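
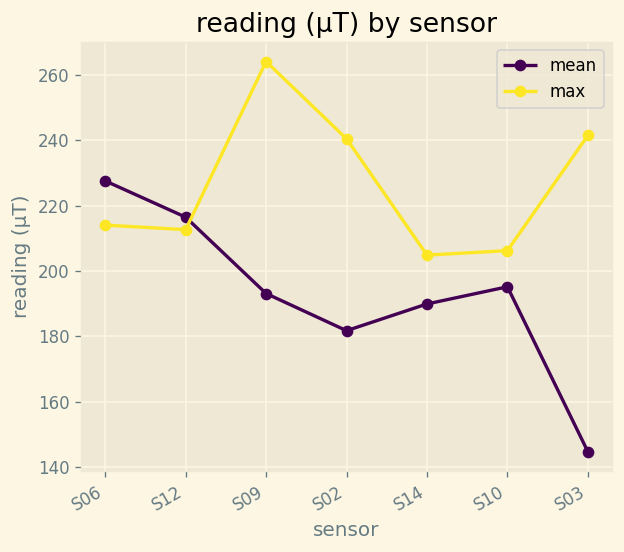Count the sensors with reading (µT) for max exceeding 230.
3

Above 230: S09, S02, S03.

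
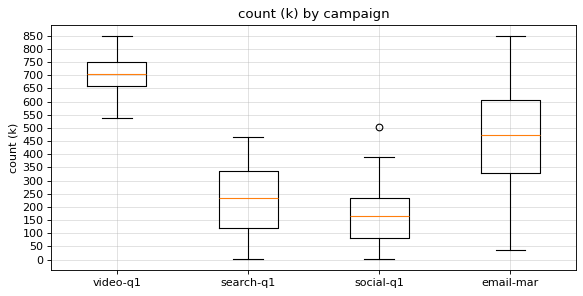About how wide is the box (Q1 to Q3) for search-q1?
≈ 250

Q3 ≈ 350, Q1 ≈ 100; IQR ≈ 250.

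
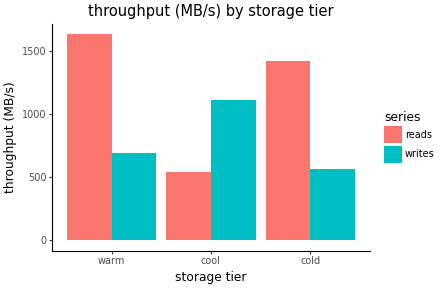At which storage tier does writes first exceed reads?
cool

warm: writes ≈ 600 vs reads ≈ 1600 (not yet); cool: writes ≈ 1200 vs reads ≈ 600 (first crossover).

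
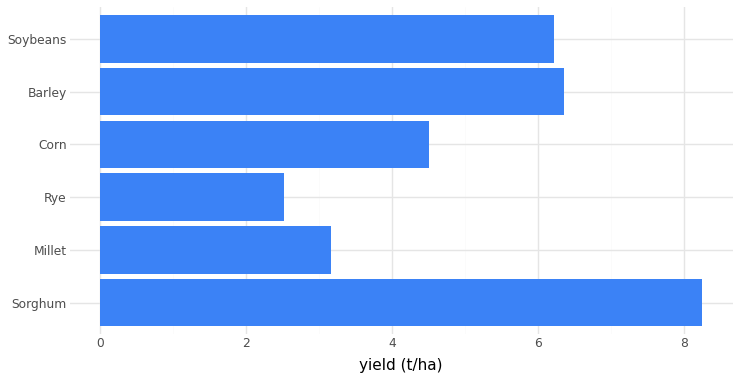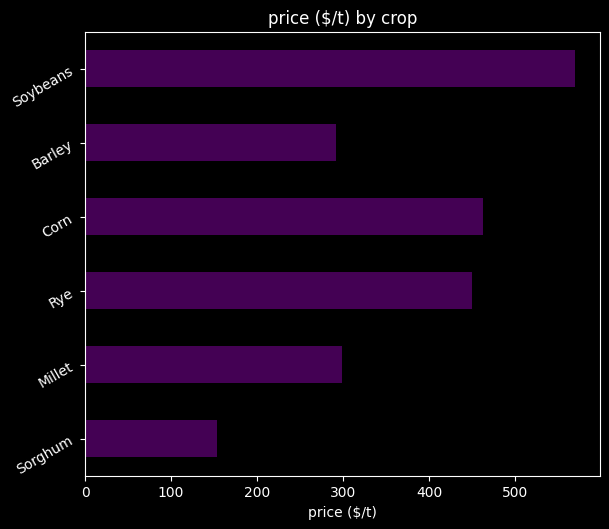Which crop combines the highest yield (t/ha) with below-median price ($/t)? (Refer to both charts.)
Chart 2 median price ($/t) ≈ 400; below-median crops: Sorghum, Millet, Barley. Among those, Sorghum has the highest yield (t/ha) (≈ 8).

Sorghum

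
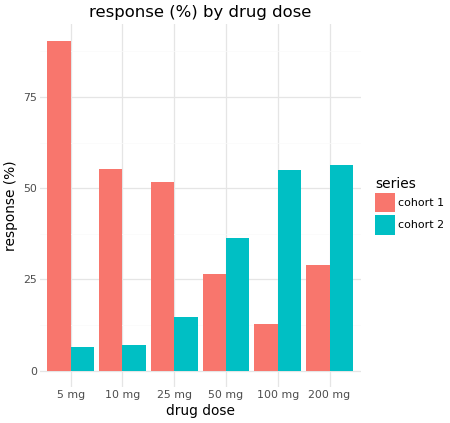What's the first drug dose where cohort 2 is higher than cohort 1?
25 mg: cohort 2 ≈ 10 vs cohort 1 ≈ 50 (not yet); 50 mg: cohort 2 ≈ 40 vs cohort 1 ≈ 30 (first crossover).

50 mg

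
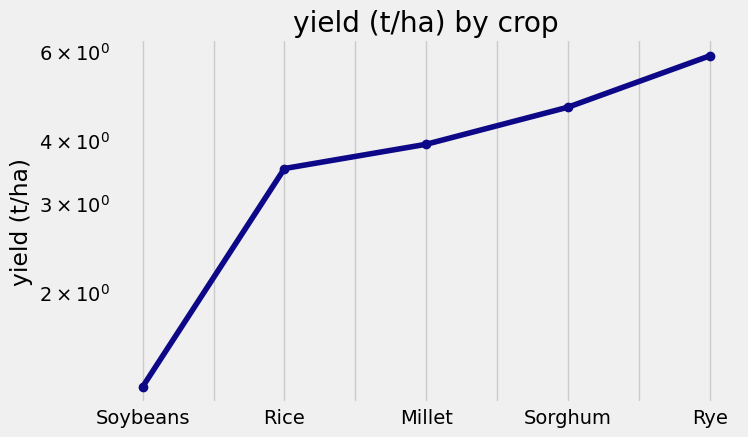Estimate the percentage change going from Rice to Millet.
Rice ≈ 3.5, Millet ≈ 4.0; (4.0 − 3.5) / 3.5 ≈ +14.3%.

≈ +14.3%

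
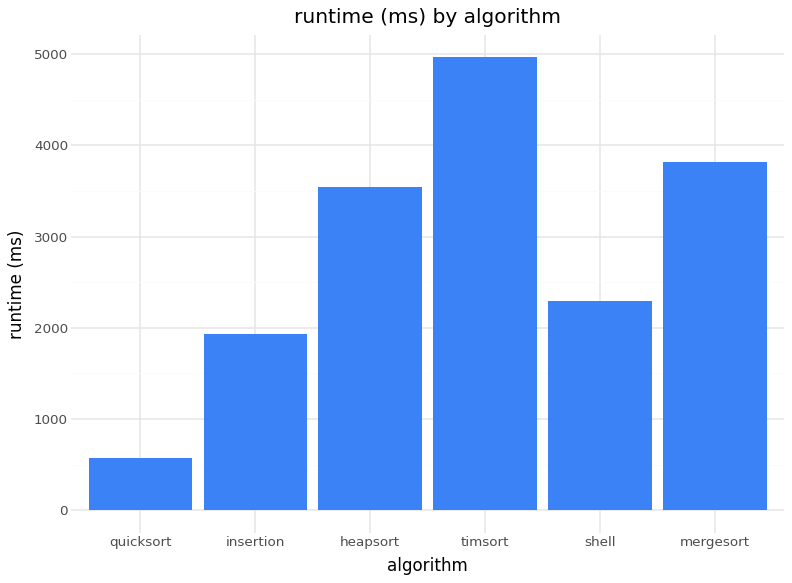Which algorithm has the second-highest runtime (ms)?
mergesort

Top 3: timsort ≈ 5000, mergesort ≈ 4000, heapsort ≈ 3500.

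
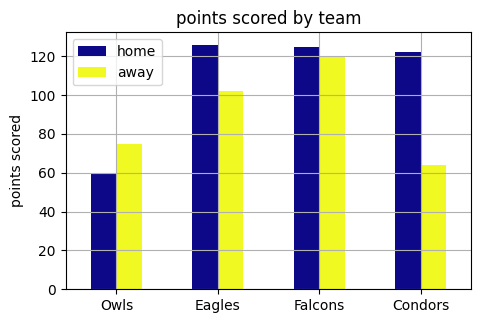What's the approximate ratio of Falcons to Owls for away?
Falcons ≈ 120, Owls ≈ 80; 120/80 ≈ 1.5.

≈ 1.5×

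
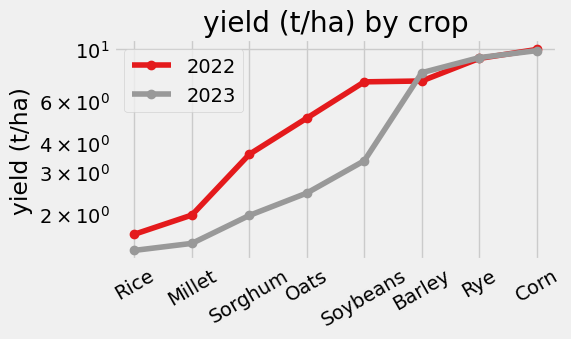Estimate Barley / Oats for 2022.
Barley ≈ 7, Oats ≈ 5; 7/5 ≈ 1.4.

≈ 1.4×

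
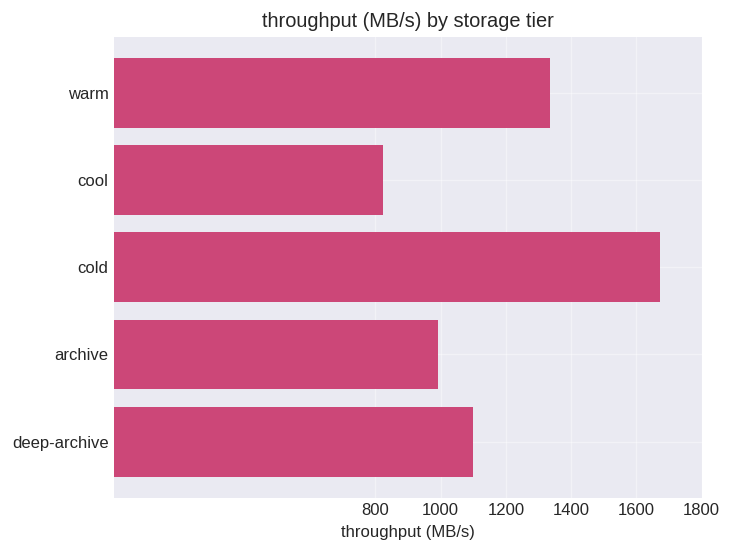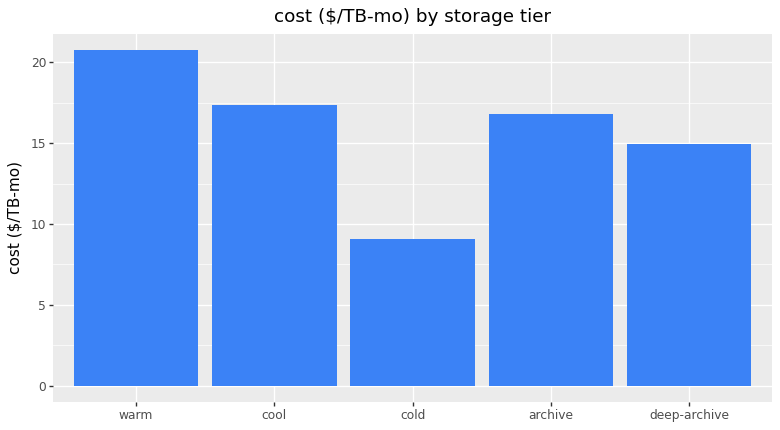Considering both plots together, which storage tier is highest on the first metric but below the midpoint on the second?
Chart 2 median cost ($/TB-mo) ≈ 16; below-median storage tiers: cold, deep-archive. Among those, cold has the highest throughput (MB/s) (≈ 1600).

cold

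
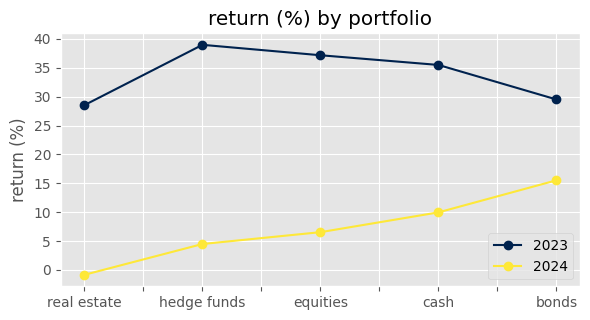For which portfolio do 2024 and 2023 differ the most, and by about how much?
hedge funds, ≈ 35 %

hedge funds: 2024 ≈ 5, 2023 ≈ 40 → gap ≈ 35. Next-largest (equities) is only ≈ 30.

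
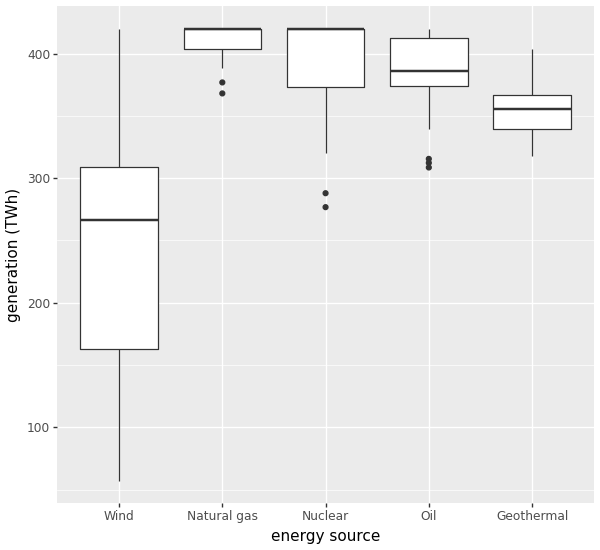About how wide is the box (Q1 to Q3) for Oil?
≈ 40

Q3 ≈ 420, Q1 ≈ 380; IQR ≈ 40.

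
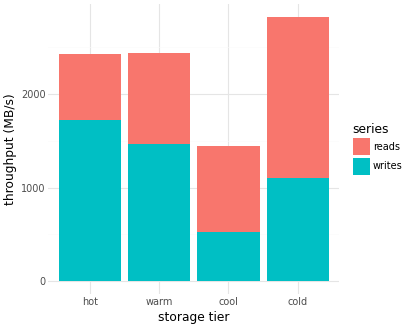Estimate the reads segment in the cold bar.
≈ 2000

reads top ≈ 3000, bottom ≈ 1000; segment ≈ 2000.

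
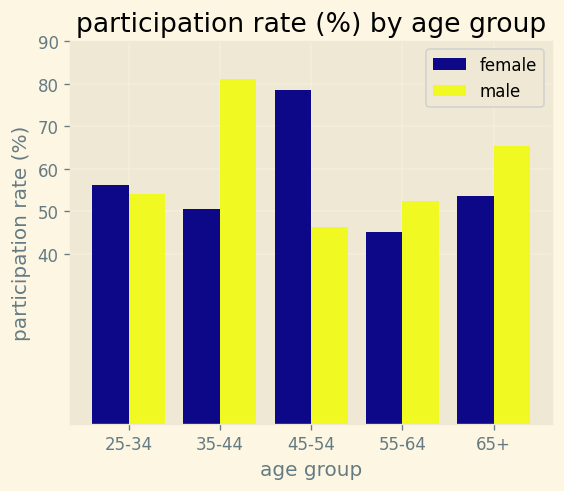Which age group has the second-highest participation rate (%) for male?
Top 3 for male: 35-44 ≈ 80, 65+ ≈ 70, 25-34 ≈ 50.

65+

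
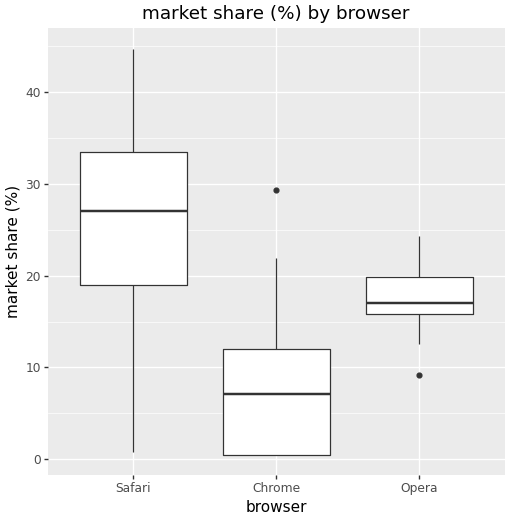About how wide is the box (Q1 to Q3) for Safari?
≈ 14

Q3 ≈ 34, Q1 ≈ 20; IQR ≈ 14.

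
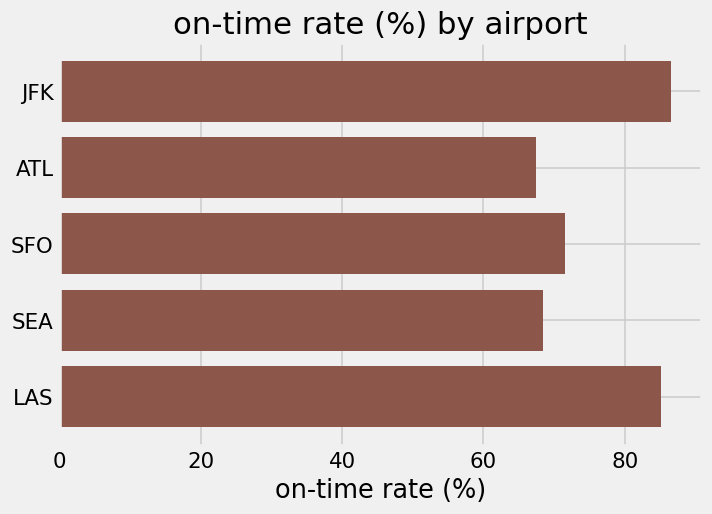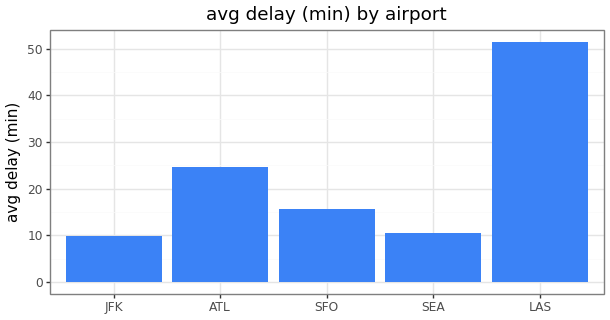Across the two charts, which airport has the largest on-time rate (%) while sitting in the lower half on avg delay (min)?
JFK

Chart 2 median avg delay (min) ≈ 15; below-median airports: JFK, SEA. Among those, JFK has the highest on-time rate (%) (≈ 90).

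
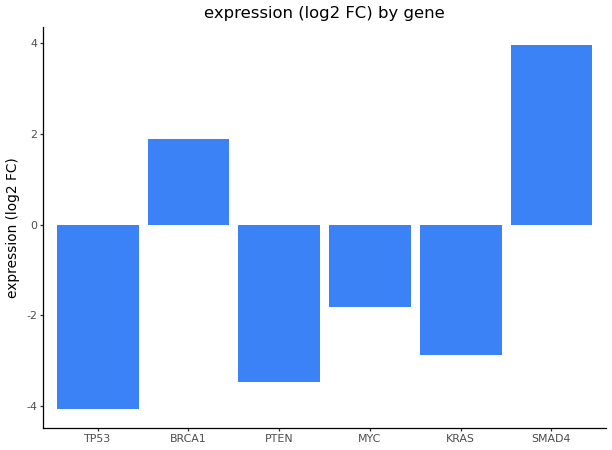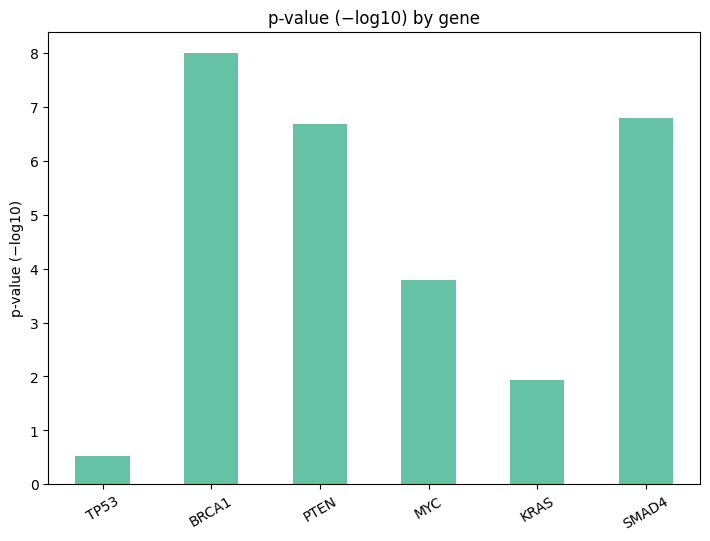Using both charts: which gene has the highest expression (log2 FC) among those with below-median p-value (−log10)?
MYC

Chart 2 median p-value (−log10) ≈ 5; below-median genes: TP53, MYC, KRAS. Among those, MYC has the highest expression (log2 FC) (≈ -2).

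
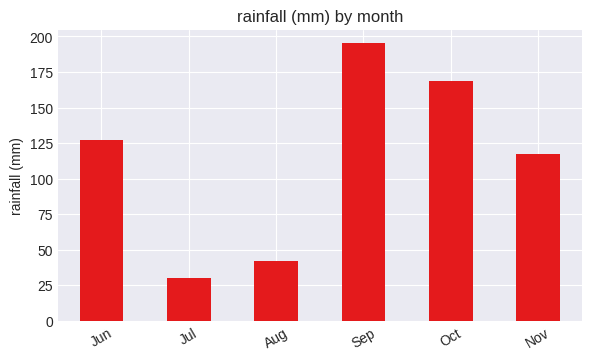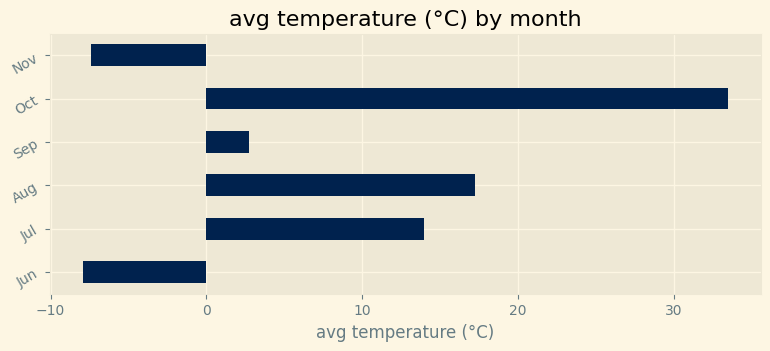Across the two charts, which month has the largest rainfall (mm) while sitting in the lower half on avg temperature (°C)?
Chart 2 median avg temperature (°C) ≈ 10; below-median months: Jun, Sep, Nov. Among those, Sep has the highest rainfall (mm) (≈ 200).

Sep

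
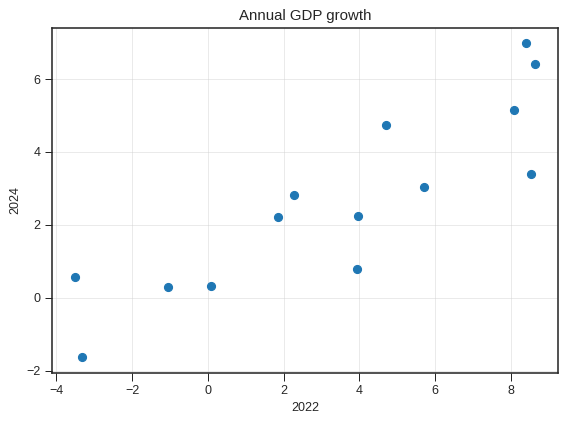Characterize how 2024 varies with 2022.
positive, strong

Points are positively correlated; strong (|r| ≈ 0.9).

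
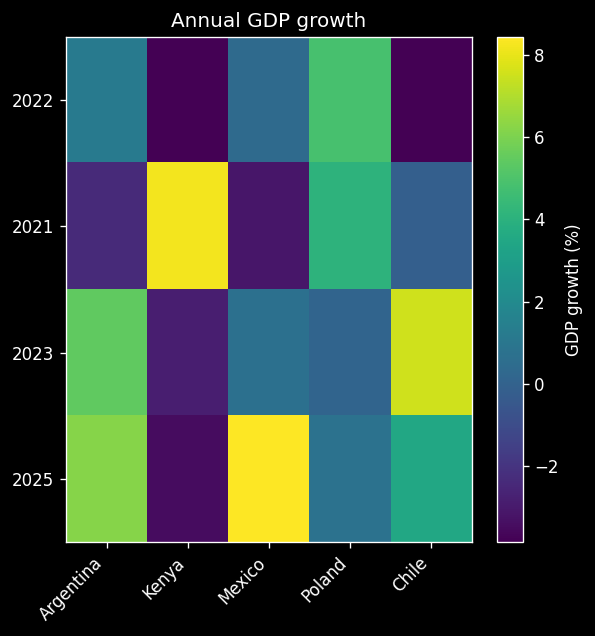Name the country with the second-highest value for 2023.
Argentina

Top 3 for 2023: Chile ≈ 8, Argentina ≈ 6, Mexico ≈ 0.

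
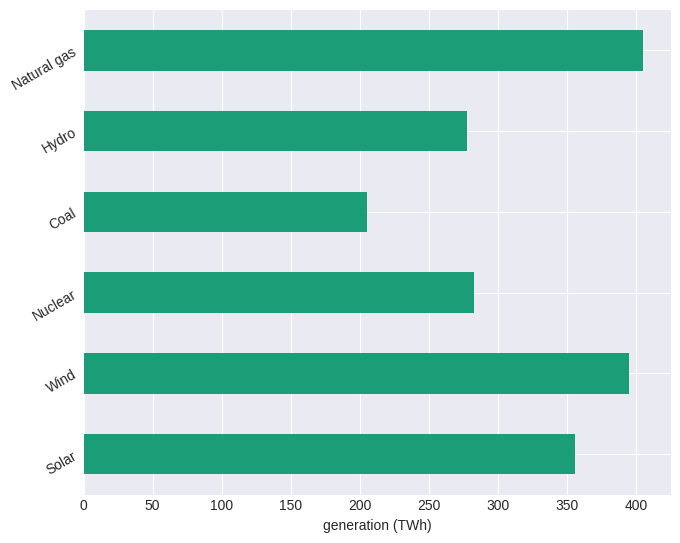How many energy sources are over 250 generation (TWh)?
Above 250: Solar, Wind, Nuclear, Hydro, Natural gas.

5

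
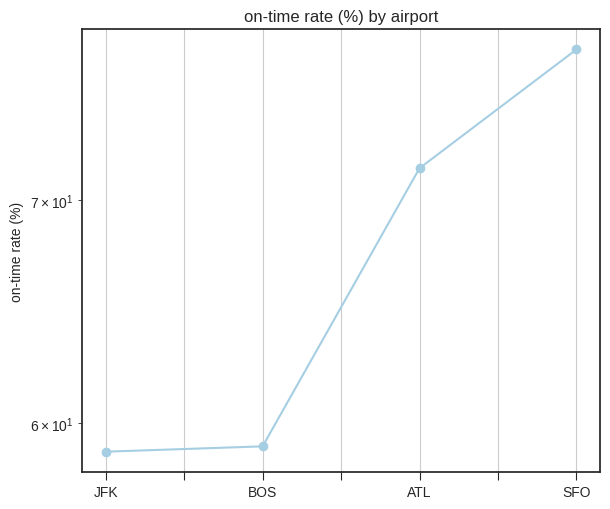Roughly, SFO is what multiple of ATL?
≈ 1.08×

SFO ≈ 78, ATL ≈ 72; 78/72 ≈ 1.08.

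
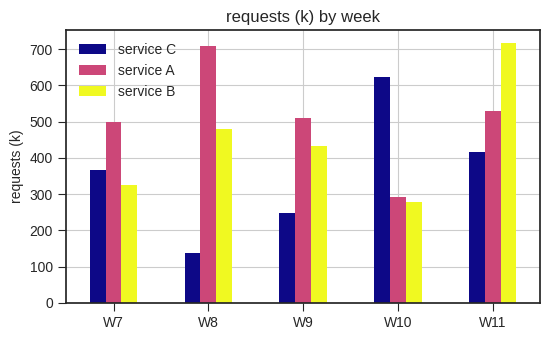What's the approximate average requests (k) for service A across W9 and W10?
(500 + 300) / 2 ≈ 400.

≈ 400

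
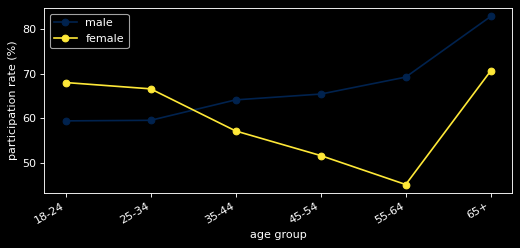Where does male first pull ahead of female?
25-34: male ≈ 60 vs female ≈ 65 (not yet); 35-44: male ≈ 65 vs female ≈ 55 (first crossover).

35-44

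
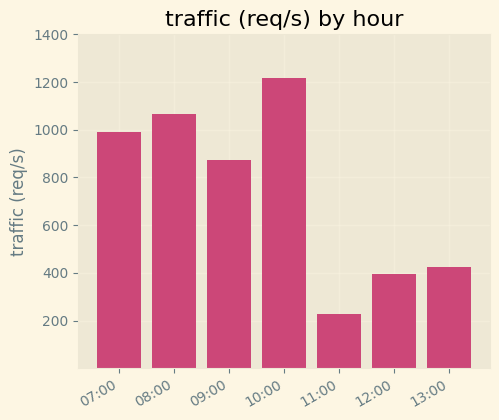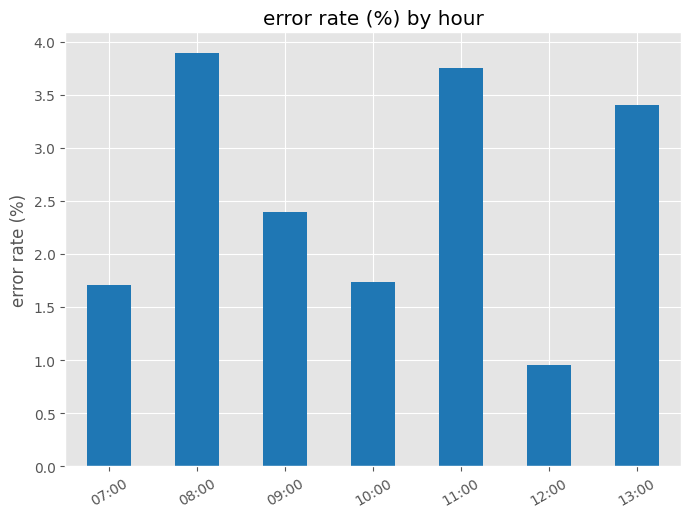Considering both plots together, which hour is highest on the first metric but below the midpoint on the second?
10:00

Chart 2 median error rate (%) ≈ 2.5; below-median hours: 07:00, 10:00, 12:00. Among those, 10:00 has the highest traffic (req/s) (≈ 1200).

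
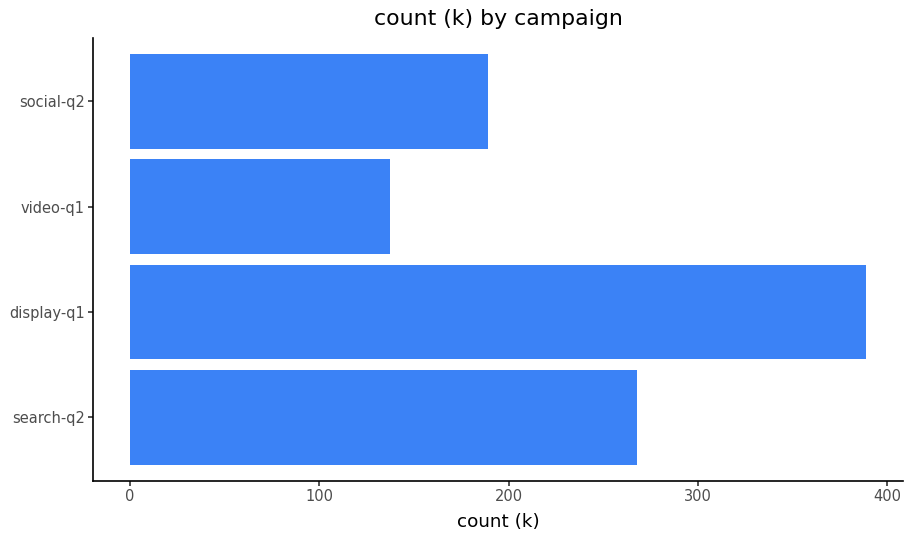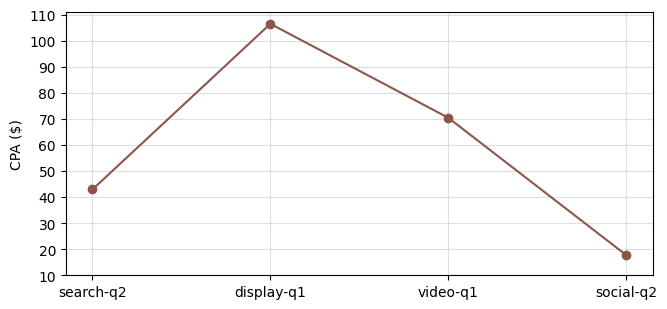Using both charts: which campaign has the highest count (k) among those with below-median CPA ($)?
search-q2

Chart 2 median CPA ($) ≈ 60; below-median campaigns: search-q2, social-q2. Among those, search-q2 has the highest count (k) (≈ 250).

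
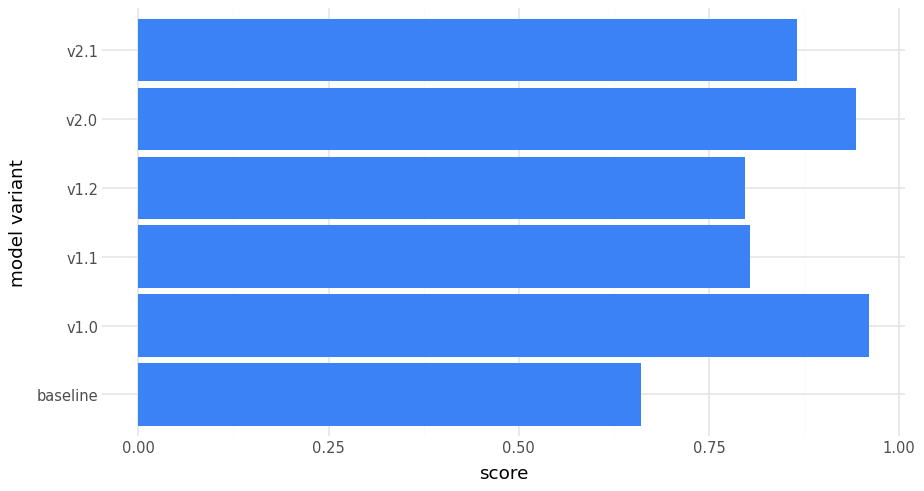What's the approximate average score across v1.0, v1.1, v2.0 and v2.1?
≈ 0.9

(1.0 + 0.8 + 0.9 + 0.9) / 4 ≈ 0.9.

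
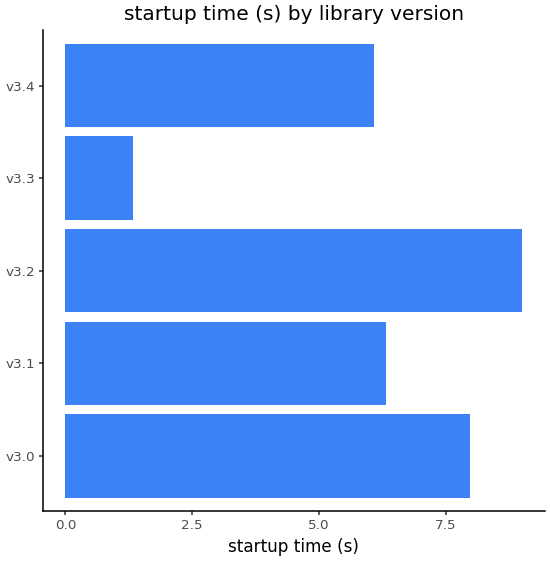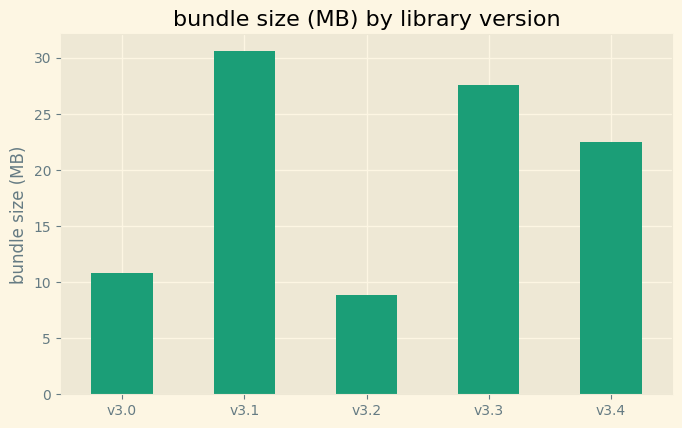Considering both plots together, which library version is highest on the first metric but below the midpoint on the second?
Chart 2 median bundle size (MB) ≈ 25; below-median library versions: v3.0, v3.2. Among those, v3.2 has the highest startup time (s) (≈ 9).

v3.2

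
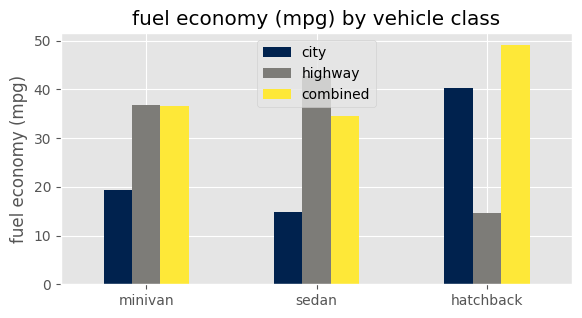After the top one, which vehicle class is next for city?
Top 3 for city: hatchback ≈ 40, minivan ≈ 20, sedan ≈ 15.

minivan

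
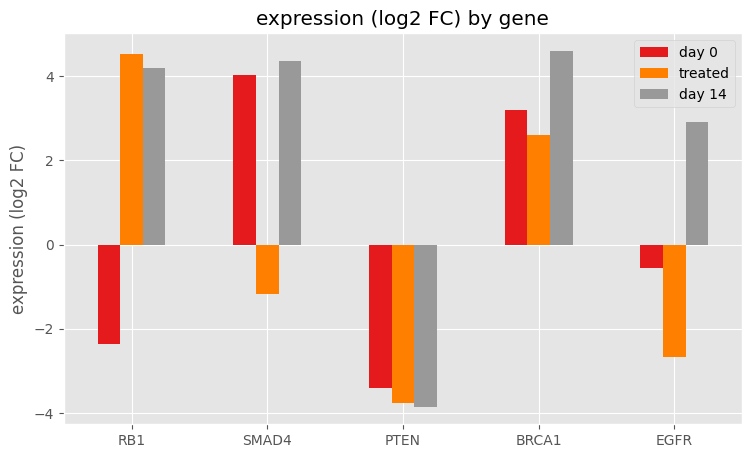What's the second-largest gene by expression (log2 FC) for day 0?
Top 3 for day 0: SMAD4 ≈ 4, BRCA1 ≈ 3, EGFR ≈ -1.

BRCA1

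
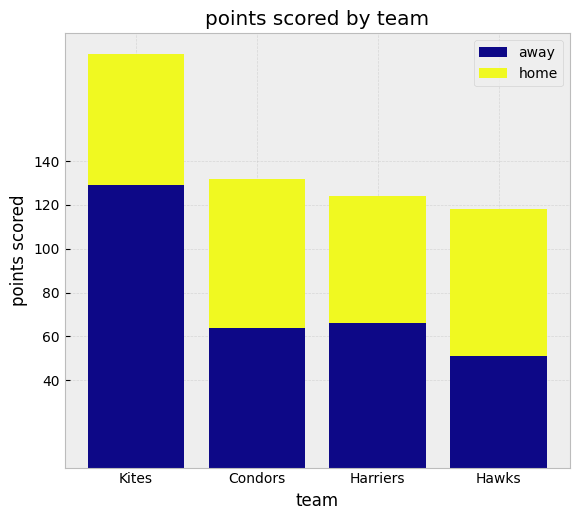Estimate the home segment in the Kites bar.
≈ 60

home top ≈ 180, bottom ≈ 120; segment ≈ 60.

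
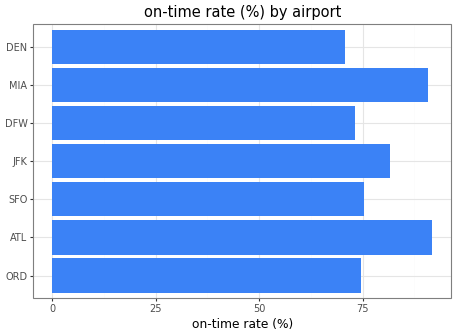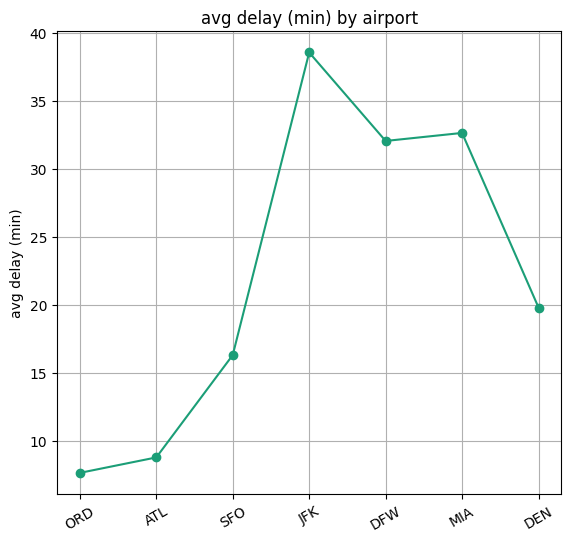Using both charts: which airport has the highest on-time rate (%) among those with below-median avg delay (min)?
Chart 2 median avg delay (min) ≈ 20; below-median airports: ORD, ATL, SFO. Among those, ATL has the highest on-time rate (%) (≈ 90).

ATL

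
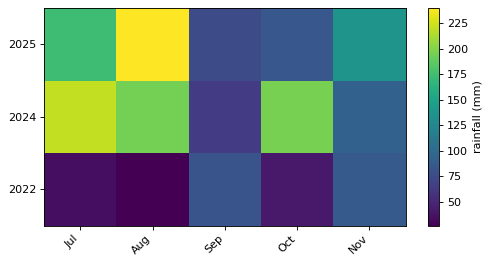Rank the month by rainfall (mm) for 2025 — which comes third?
Top 4 for 2025: Aug ≈ 240, Jul ≈ 180, Nov ≈ 140, Oct ≈ 80.

Nov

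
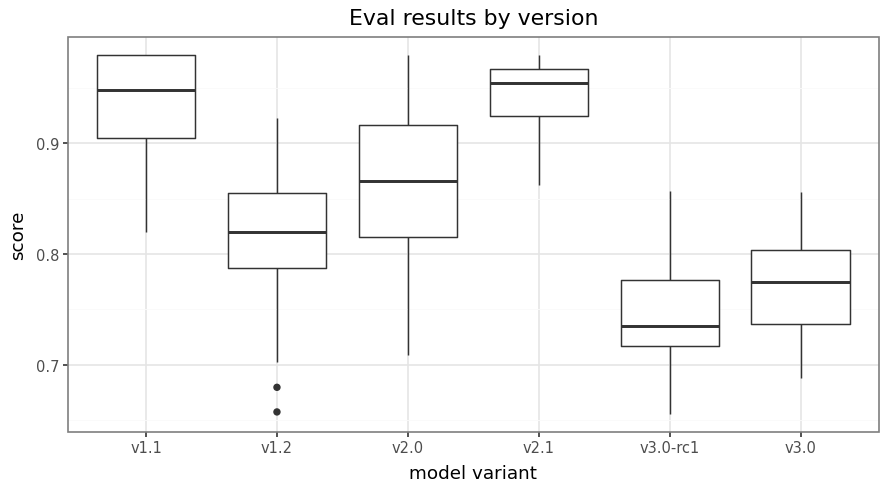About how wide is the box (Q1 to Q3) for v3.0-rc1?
≈ 0.06

Q3 ≈ 0.78, Q1 ≈ 0.72; IQR ≈ 0.06.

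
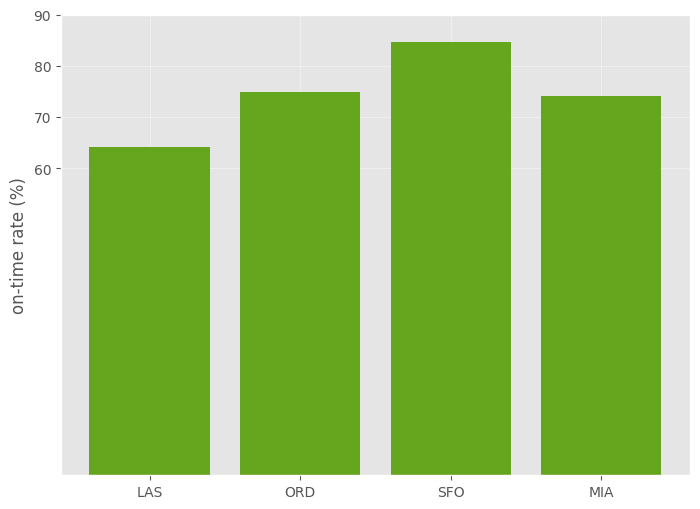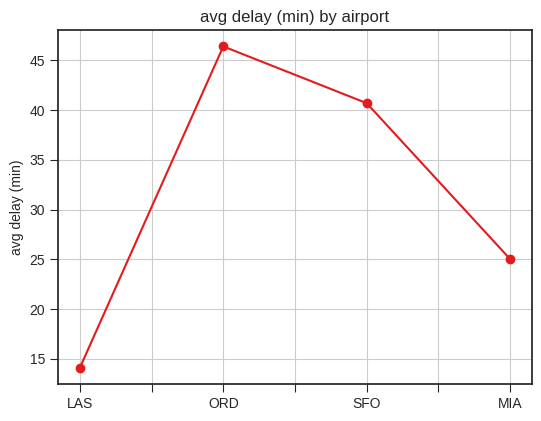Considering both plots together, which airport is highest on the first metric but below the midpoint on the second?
Chart 2 median avg delay (min) ≈ 35; below-median airports: LAS, MIA. Among those, MIA has the highest on-time rate (%) (≈ 70).

MIA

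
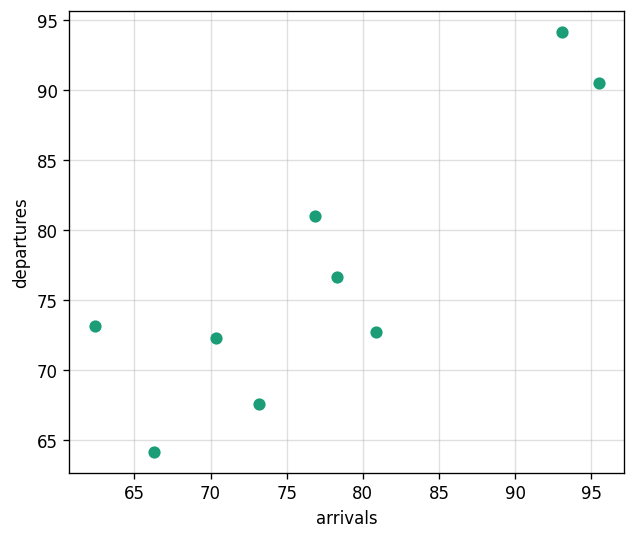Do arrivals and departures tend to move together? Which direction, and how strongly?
positive, strong

Points are positively correlated; strong (|r| ≈ 0.9).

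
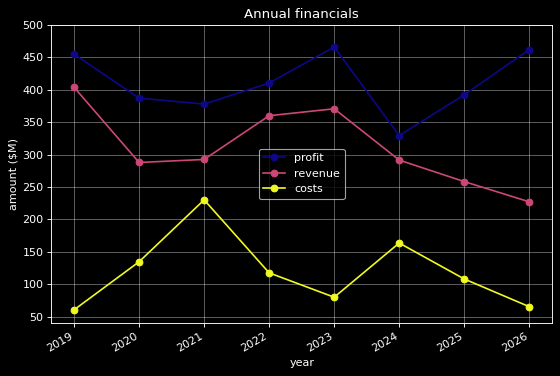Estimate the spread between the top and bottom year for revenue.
Max 2019 ≈ 400, min 2026 ≈ 250; range ≈ 150.

≈ 150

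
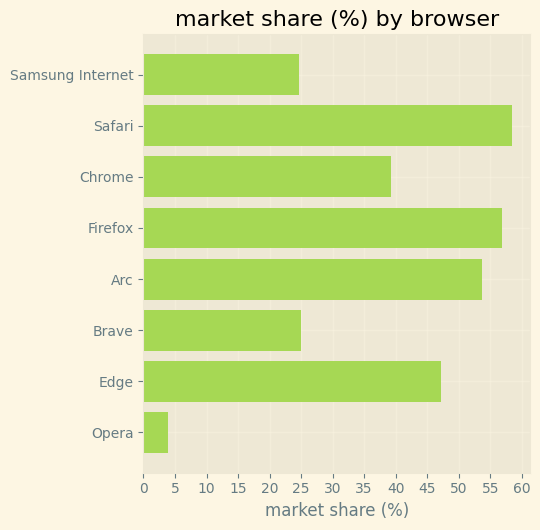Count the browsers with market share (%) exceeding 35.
5

Above 35: Safari, Chrome, Firefox, Arc, Edge.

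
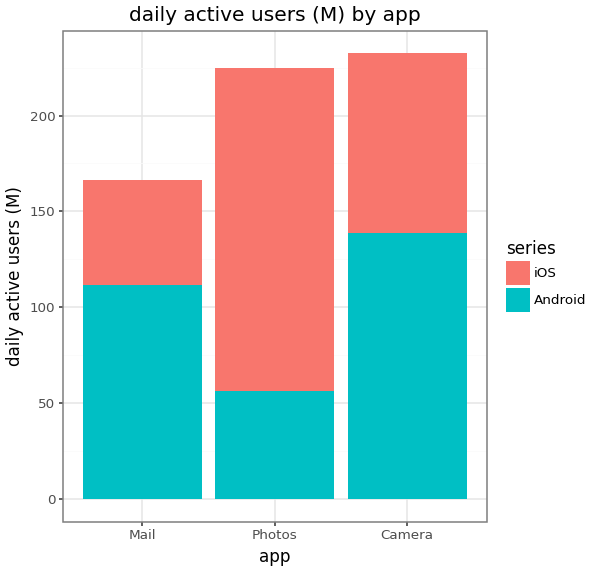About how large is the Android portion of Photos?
≈ 60

Android top ≈ 60, bottom ≈ 0; segment ≈ 60.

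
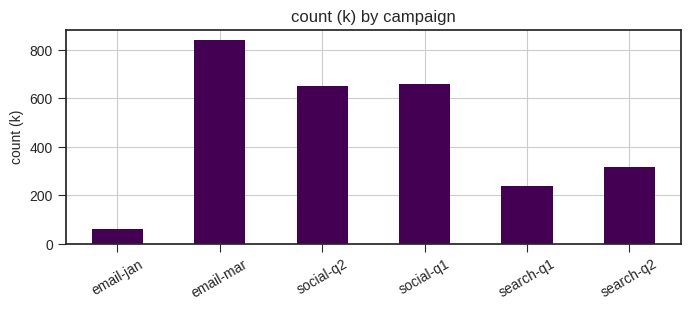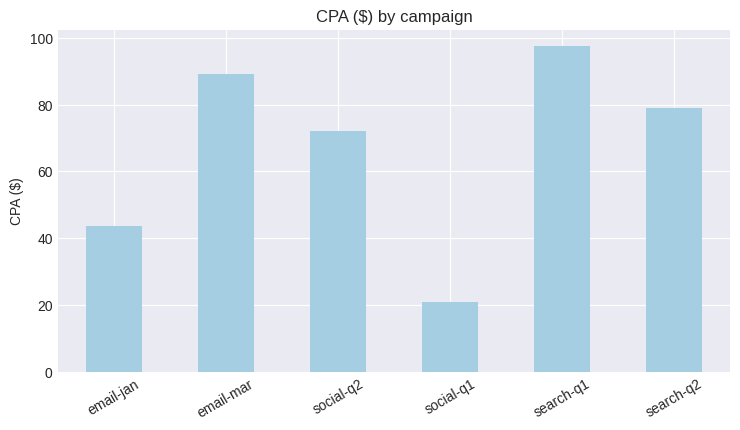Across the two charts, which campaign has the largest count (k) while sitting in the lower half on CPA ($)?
Chart 2 median CPA ($) ≈ 80; below-median campaigns: email-jan, social-q2, social-q1. Among those, social-q1 has the highest count (k) (≈ 700).

social-q1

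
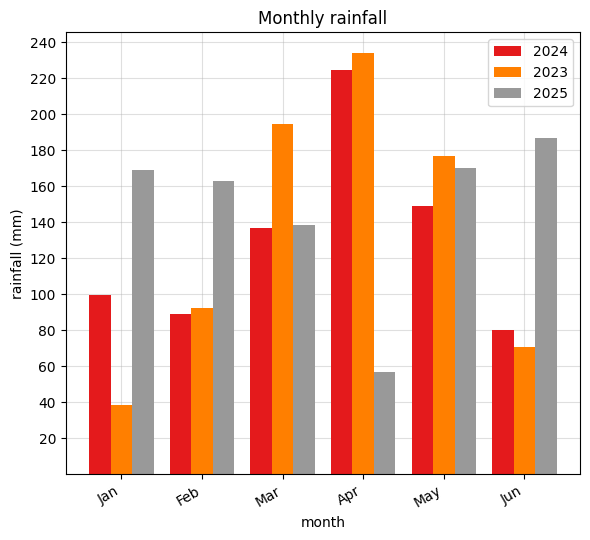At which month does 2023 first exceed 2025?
Mar

Feb: 2023 ≈ 100 vs 2025 ≈ 160 (not yet); Mar: 2023 ≈ 200 vs 2025 ≈ 140 (first crossover).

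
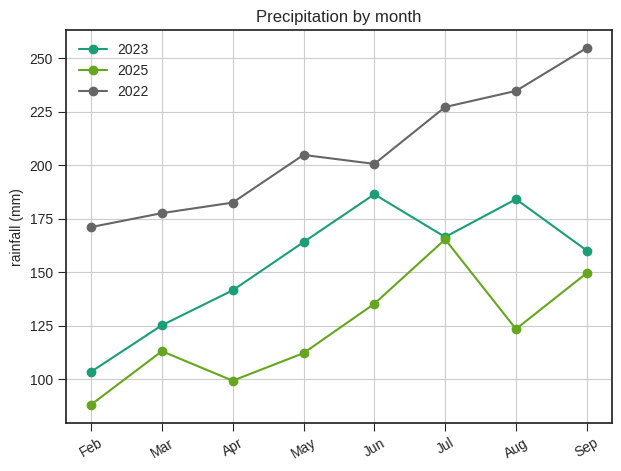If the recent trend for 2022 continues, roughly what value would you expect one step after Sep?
Last three: 220, 240, 260 → slope ≈ 20/step → next ≈ 280.

≈ 280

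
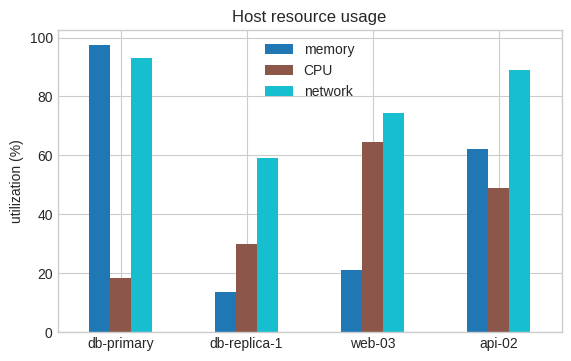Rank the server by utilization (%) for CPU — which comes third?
db-replica-1

Top 4 for CPU: web-03 ≈ 60, api-02 ≈ 50, db-replica-1 ≈ 30, db-primary ≈ 20.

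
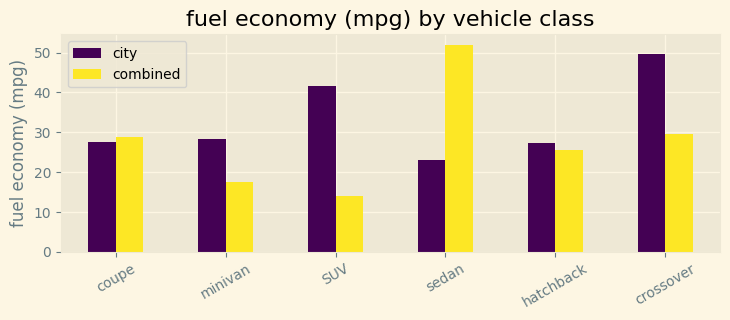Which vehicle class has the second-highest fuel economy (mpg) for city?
Top 3 for city: crossover ≈ 50, SUV ≈ 40, minivan ≈ 30.

SUV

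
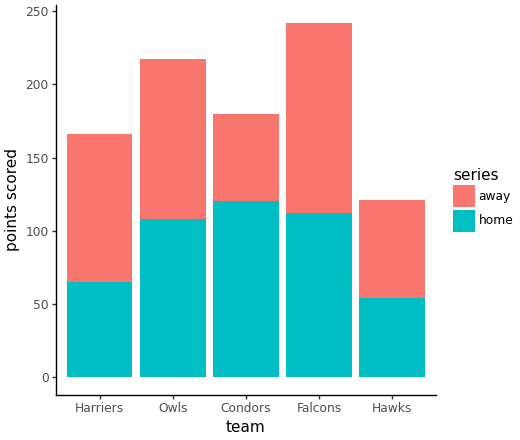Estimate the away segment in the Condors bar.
away top ≈ 175, bottom ≈ 125; segment ≈ 50.

≈ 50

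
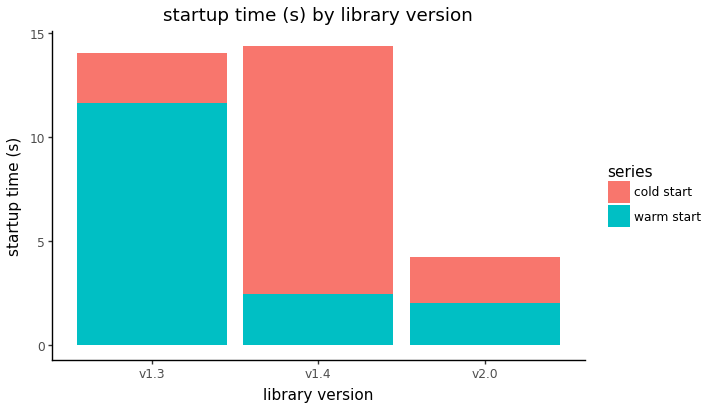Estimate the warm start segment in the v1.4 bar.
warm start top ≈ 2, bottom ≈ 0; segment ≈ 2.

≈ 2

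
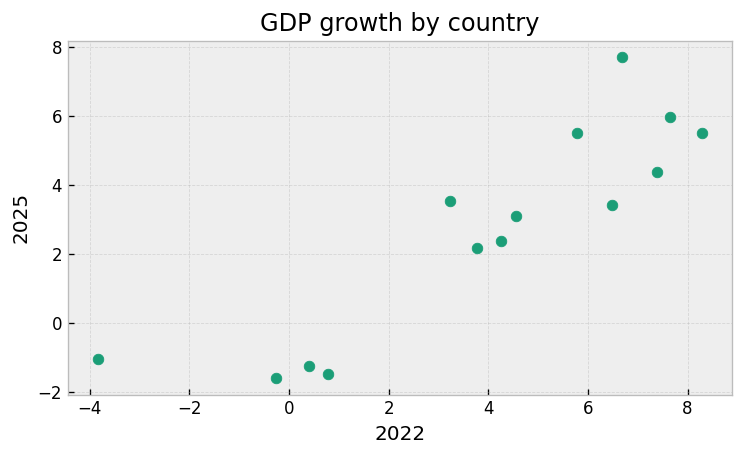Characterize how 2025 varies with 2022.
Points are positively correlated; strong (|r| ≈ 0.9).

positive, strong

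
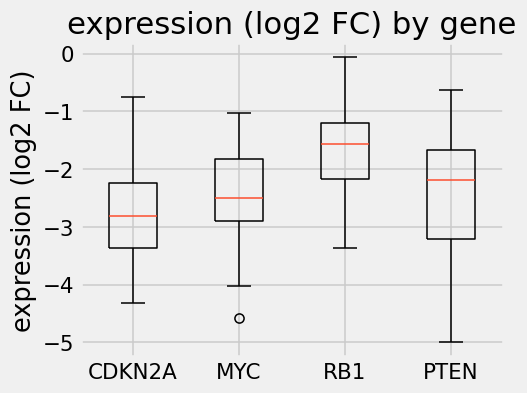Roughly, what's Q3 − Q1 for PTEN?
≈ 1.5

Q3 ≈ -1.7, Q1 ≈ -3.2; IQR ≈ 1.5.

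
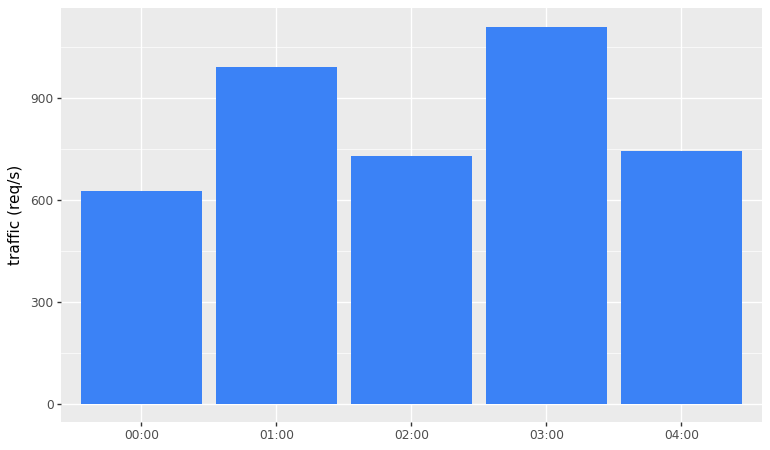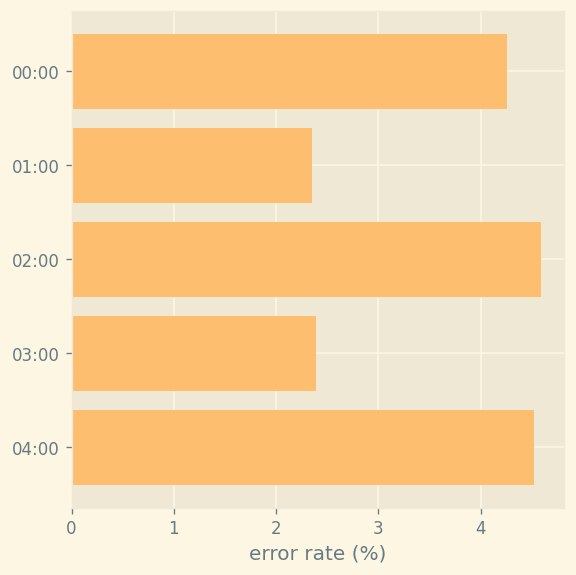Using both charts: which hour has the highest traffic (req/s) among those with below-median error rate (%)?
03:00

Chart 2 median error rate (%) ≈ 4.5; below-median hours: 01:00, 03:00. Among those, 03:00 has the highest traffic (req/s) (≈ 1200).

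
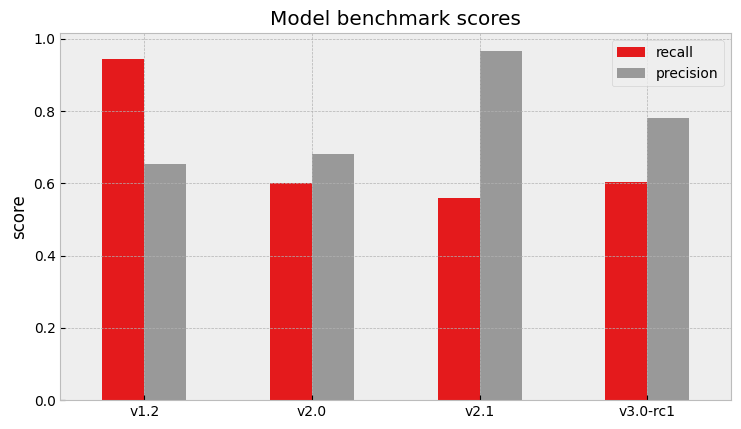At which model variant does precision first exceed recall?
v2.0

v1.2: precision ≈ 0.7 vs recall ≈ 0.9 (not yet); v2.0: precision ≈ 0.7 vs recall ≈ 0.6 (first crossover).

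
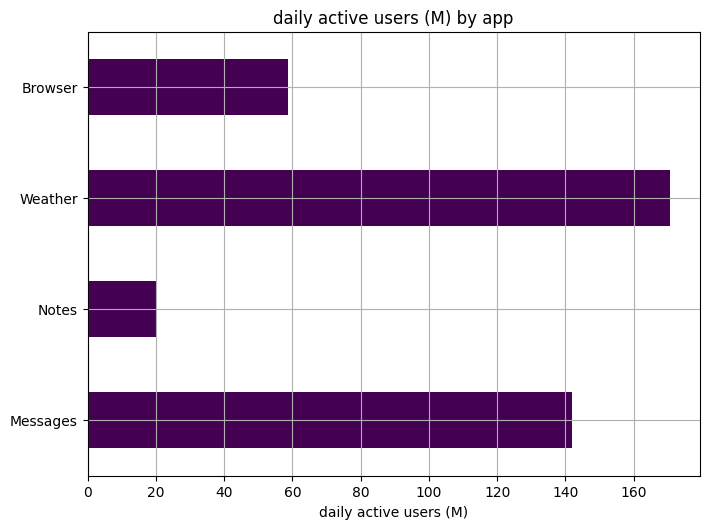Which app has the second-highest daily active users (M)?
Messages

Top 3: Weather ≈ 180, Messages ≈ 140, Browser ≈ 60.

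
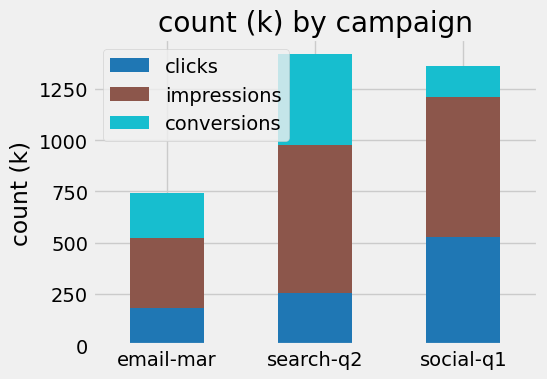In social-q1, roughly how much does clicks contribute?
clicks top ≈ 600, bottom ≈ 0; segment ≈ 600.

≈ 600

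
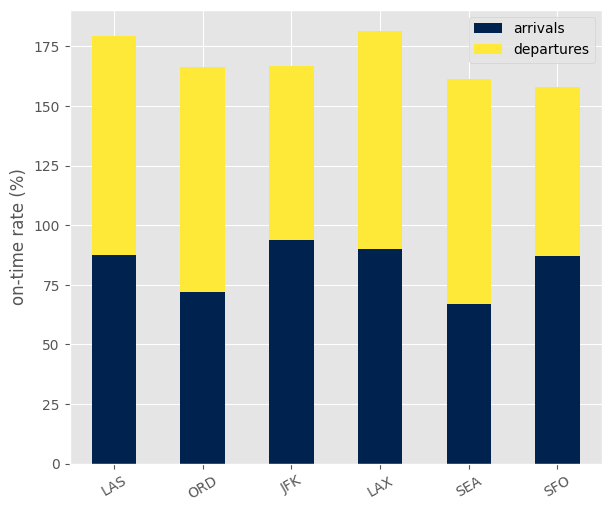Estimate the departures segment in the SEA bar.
≈ 100

departures top ≈ 160, bottom ≈ 60; segment ≈ 100.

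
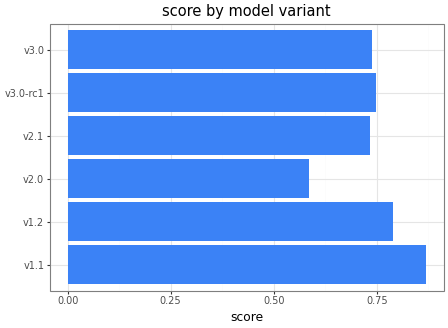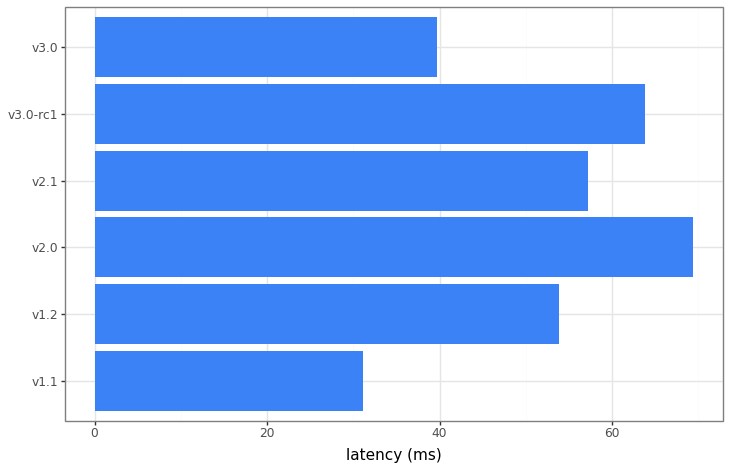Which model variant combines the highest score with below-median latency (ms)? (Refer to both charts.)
v1.1

Chart 2 median latency (ms) ≈ 60; below-median model variants: v1.1, v1.2, v3.0. Among those, v1.1 has the highest score (≈ 0.9).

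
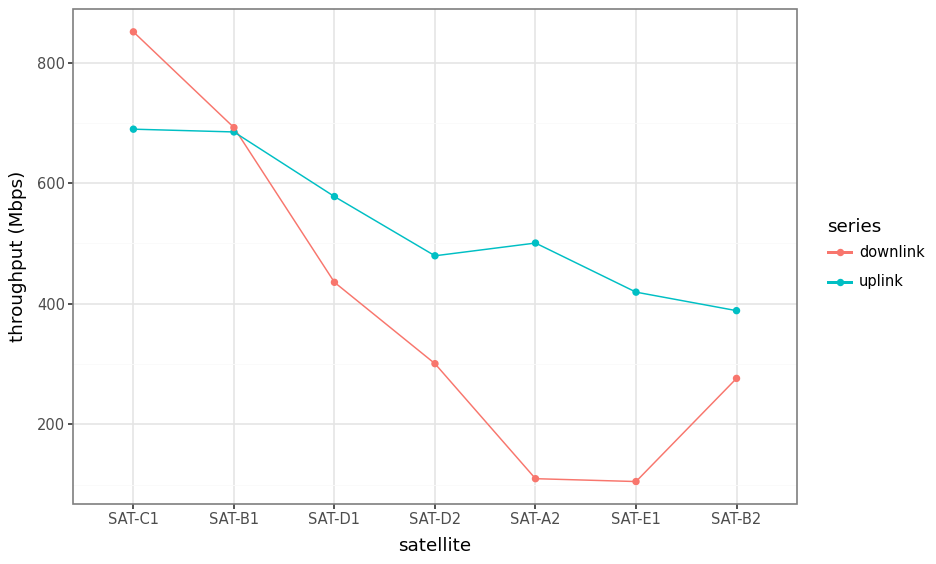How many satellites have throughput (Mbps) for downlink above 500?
Above 500: SAT-C1, SAT-B1.

2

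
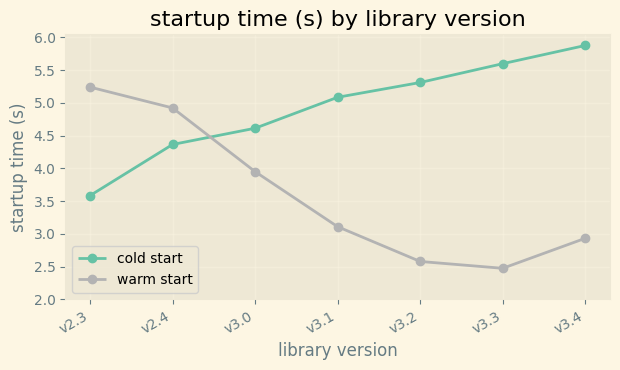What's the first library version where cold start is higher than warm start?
v3.0

v2.4: cold start ≈ 4.5 vs warm start ≈ 5.0 (not yet); v3.0: cold start ≈ 4.5 vs warm start ≈ 4.0 (first crossover).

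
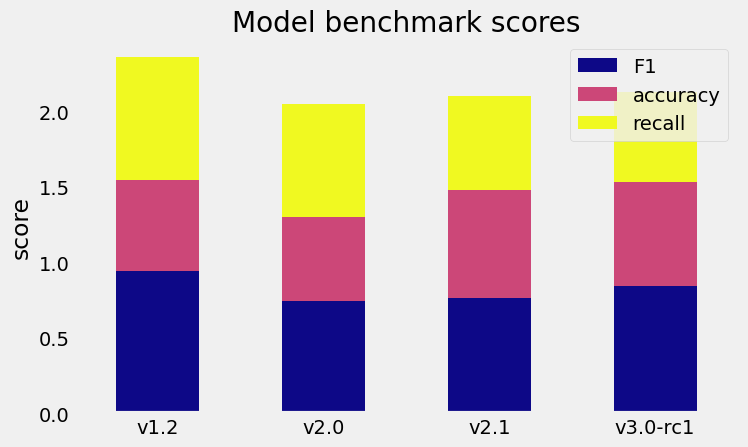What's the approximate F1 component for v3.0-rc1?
F1 top ≈ 0.8, bottom ≈ 0.0; segment ≈ 0.8.

≈ 0.8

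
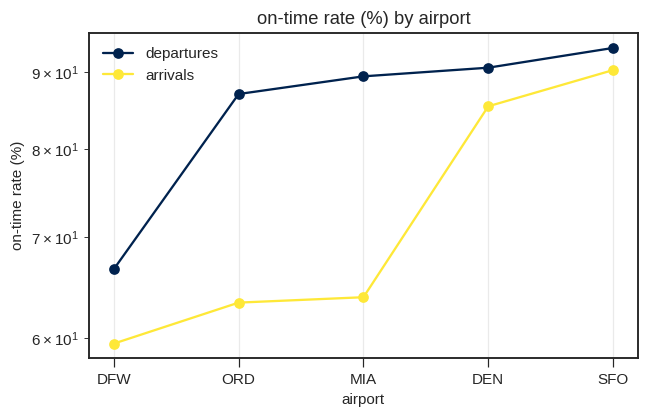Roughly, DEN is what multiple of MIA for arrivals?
≈ 1.31×

DEN ≈ 85, MIA ≈ 65; 85/65 ≈ 1.31.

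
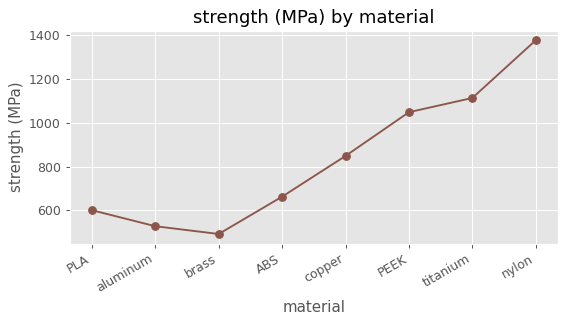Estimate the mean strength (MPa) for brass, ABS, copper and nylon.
(500 + 700 + 800 + 1400) / 4 ≈ 850.

≈ 850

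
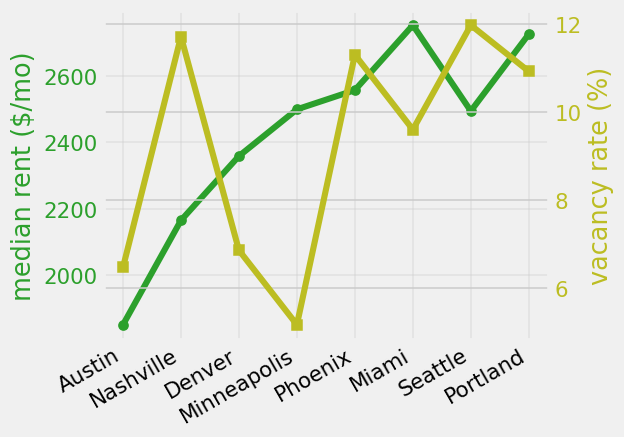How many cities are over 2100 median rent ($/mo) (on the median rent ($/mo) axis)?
7

Above 2100: Nashville, Denver, Minneapolis, Phoenix, Miami, Seattle, Portland.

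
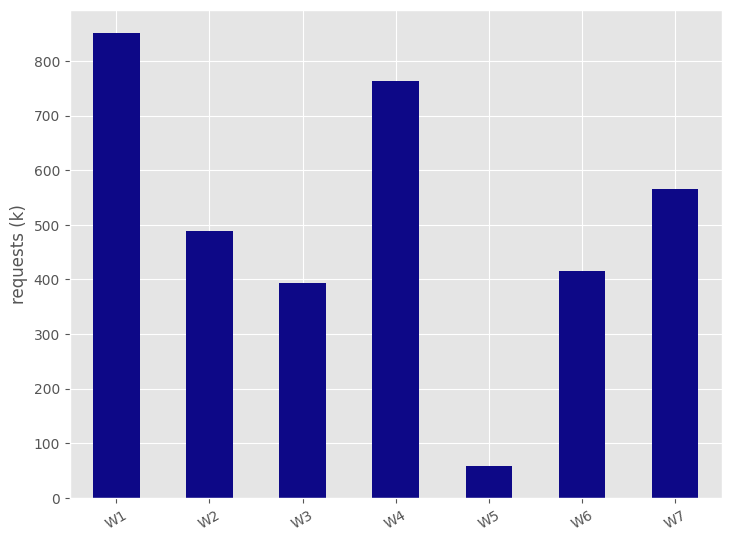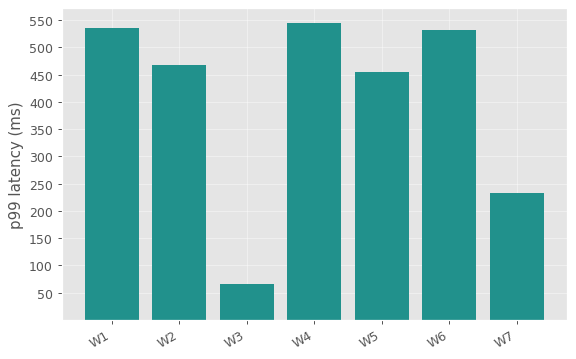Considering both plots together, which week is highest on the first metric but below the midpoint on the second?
Chart 2 median p99 latency (ms) ≈ 450; below-median weeks: W3, W5, W7. Among those, W7 has the highest requests (k) (≈ 600).

W7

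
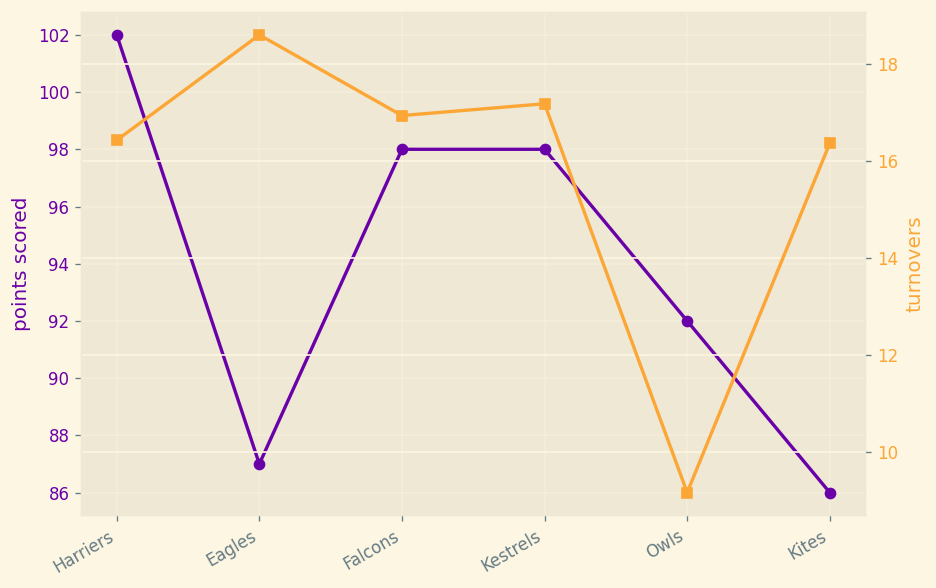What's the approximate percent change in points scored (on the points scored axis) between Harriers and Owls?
≈ -9.8%

Harriers ≈ 102, Owls ≈ 92; (92 − 102) / 102 ≈ -9.8%.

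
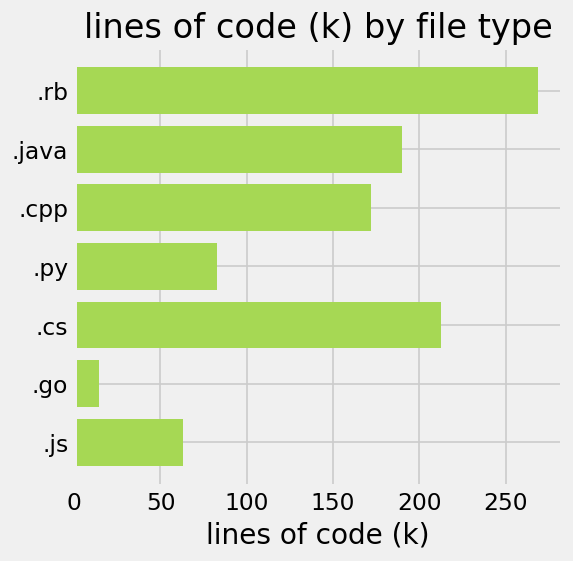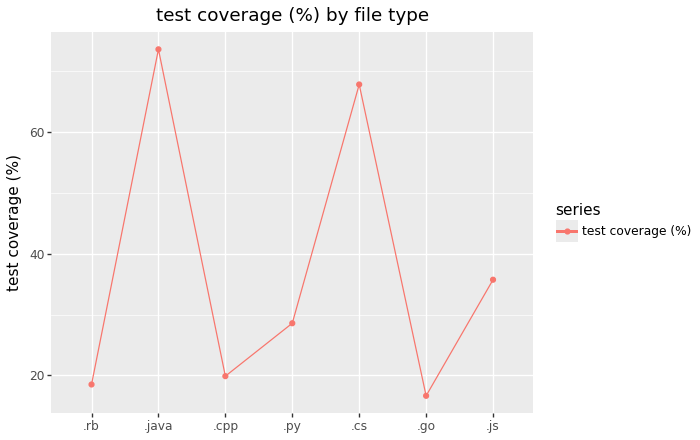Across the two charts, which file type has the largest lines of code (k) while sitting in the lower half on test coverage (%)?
.rb

Chart 2 median test coverage (%) ≈ 30; below-median file types: .rb, .cpp, .go. Among those, .rb has the highest lines of code (k) (≈ 275).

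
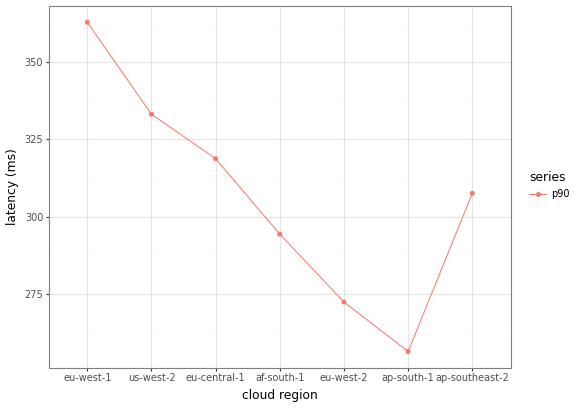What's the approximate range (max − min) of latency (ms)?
Max eu-west-1 ≈ 360, min ap-south-1 ≈ 260; range ≈ 100.

≈ 100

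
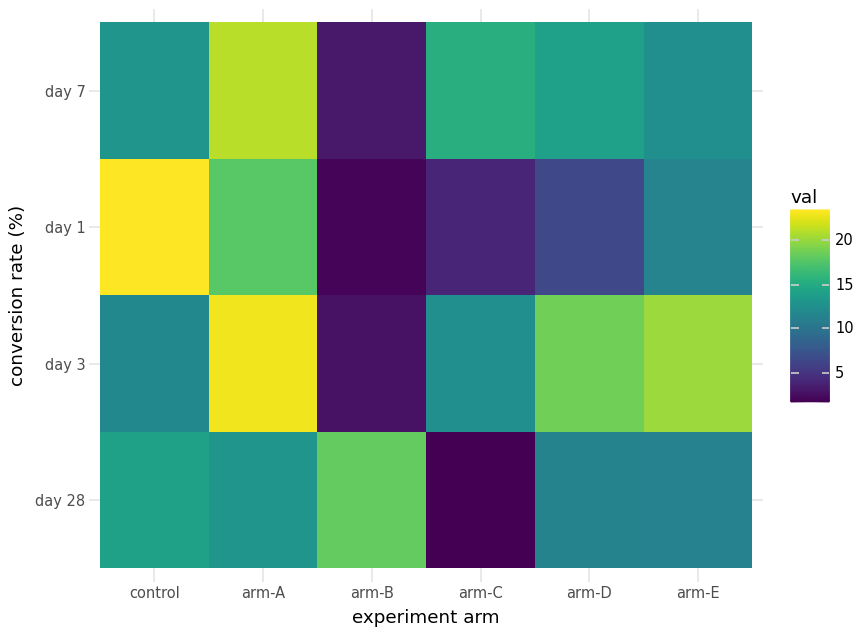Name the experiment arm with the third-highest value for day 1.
Top 4 for day 1: control ≈ 24, arm-A ≈ 18, arm-E ≈ 12, arm-D ≈ 6.

arm-E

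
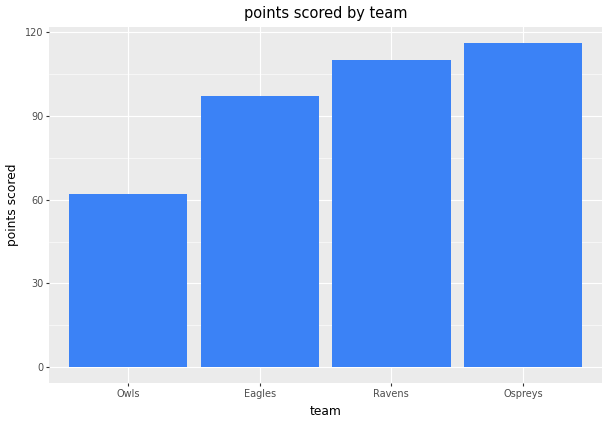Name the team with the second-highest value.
Ravens

Top 3: Ospreys ≈ 120, Ravens ≈ 110, Eagles ≈ 100.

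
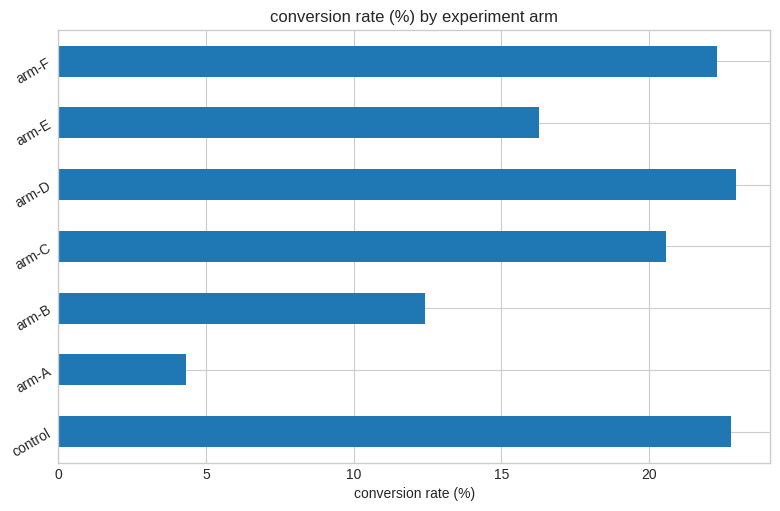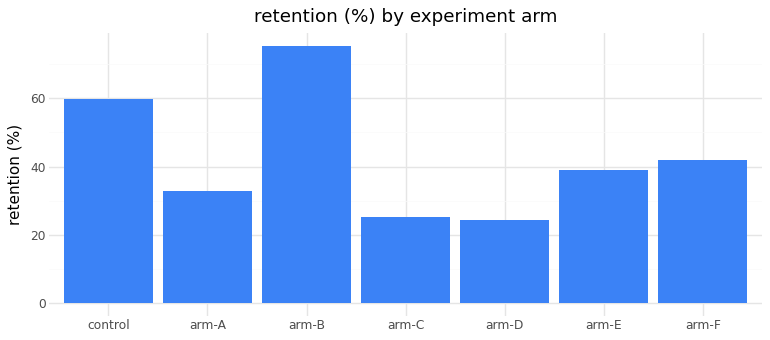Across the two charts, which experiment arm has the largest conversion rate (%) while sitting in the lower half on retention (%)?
Chart 2 median retention (%) ≈ 40; below-median experiment arms: arm-A, arm-C, arm-D. Among those, arm-D has the highest conversion rate (%) (≈ 25).

arm-D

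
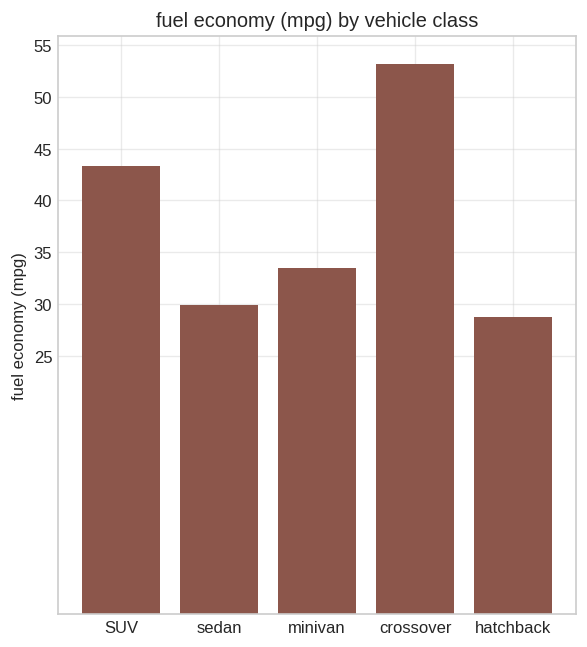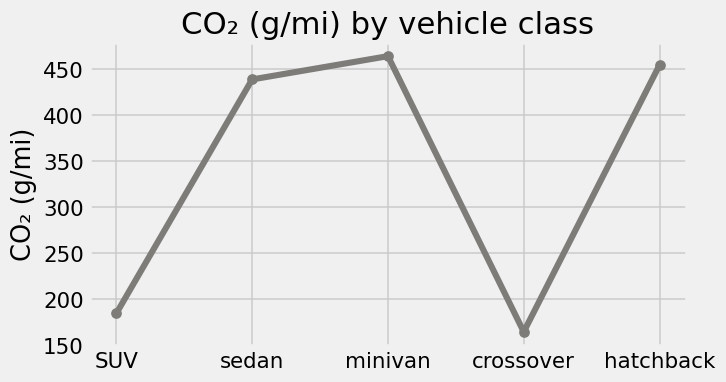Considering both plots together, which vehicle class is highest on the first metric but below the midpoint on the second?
crossover

Chart 2 median CO₂ (g/mi) ≈ 450; below-median vehicle classes: SUV, crossover. Among those, crossover has the highest fuel economy (mpg) (≈ 55).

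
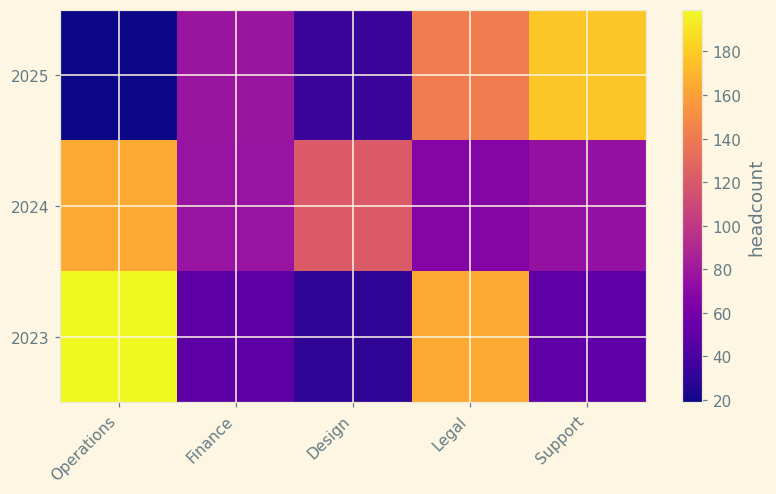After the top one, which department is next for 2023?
Legal

Top 3 for 2023: Operations ≈ 200, Legal ≈ 160, Support ≈ 40.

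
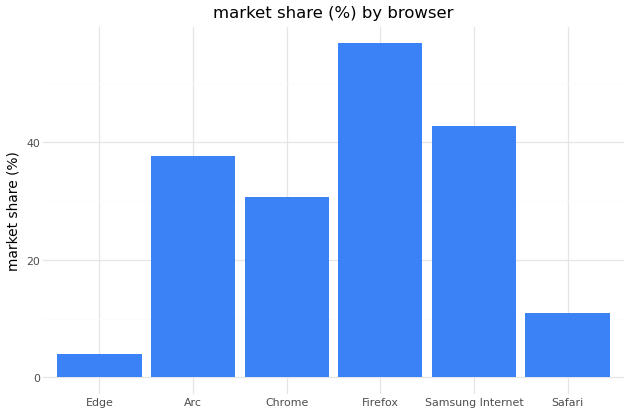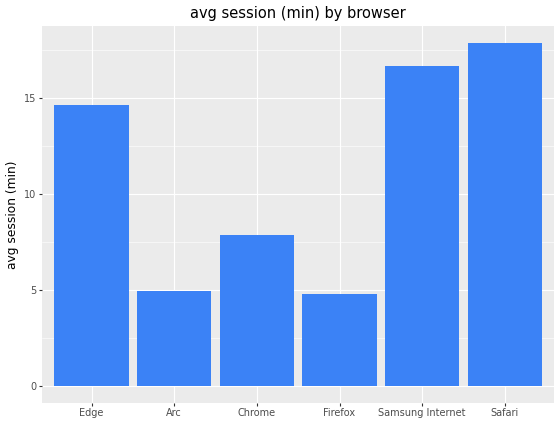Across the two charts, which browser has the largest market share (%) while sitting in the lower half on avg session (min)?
Firefox

Chart 2 median avg session (min) ≈ 12; below-median browsers: Arc, Chrome, Firefox. Among those, Firefox has the highest market share (%) (≈ 60).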